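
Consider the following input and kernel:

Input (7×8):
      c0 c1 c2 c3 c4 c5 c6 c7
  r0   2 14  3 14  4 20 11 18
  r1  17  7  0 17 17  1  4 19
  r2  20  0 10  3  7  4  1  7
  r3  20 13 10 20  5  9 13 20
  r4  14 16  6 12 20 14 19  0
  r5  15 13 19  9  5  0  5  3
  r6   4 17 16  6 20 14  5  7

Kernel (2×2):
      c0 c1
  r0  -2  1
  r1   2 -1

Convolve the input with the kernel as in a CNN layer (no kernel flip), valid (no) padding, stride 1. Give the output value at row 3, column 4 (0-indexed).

25

The receptive field on the input at this output position is [5 9 / 20 14]. Elementwise product with the kernel and sum: 5·-2 + 9·1 + 20·2 + 14·-1.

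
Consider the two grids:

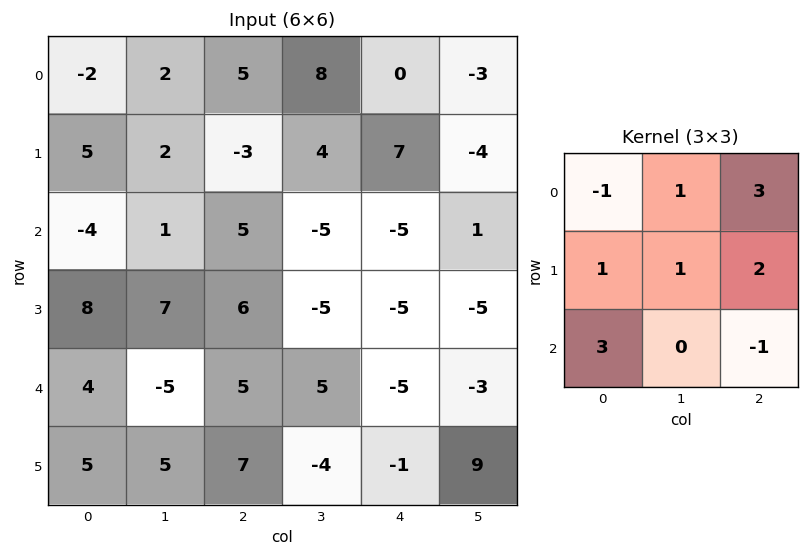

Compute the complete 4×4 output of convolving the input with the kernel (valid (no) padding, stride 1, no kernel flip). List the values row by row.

Output[0,0]: The receptive field on the input at this output position is [-2 2 5 / 5 2 -3 / -4 1 5]. Elementwise product with the kernel and sum: -2·-1 + 2·1 + 5·3 + 5·1 + 2·1 + -3·2 + -4·3 + 5·-1.
Output[0,1]: The receptive field on the input at this output position is [2 5 8 / 2 -3 4 / 1 5 -5]. Elementwise product with the kernel and sum: 2·-1 + 5·1 + 8·3 + 2·1 + -3·1 + 4·2 + 1·3 + -5·-1.

3 42 38 -30
13 29 41 -27
54 -28 -14 1
34 13 -4 -42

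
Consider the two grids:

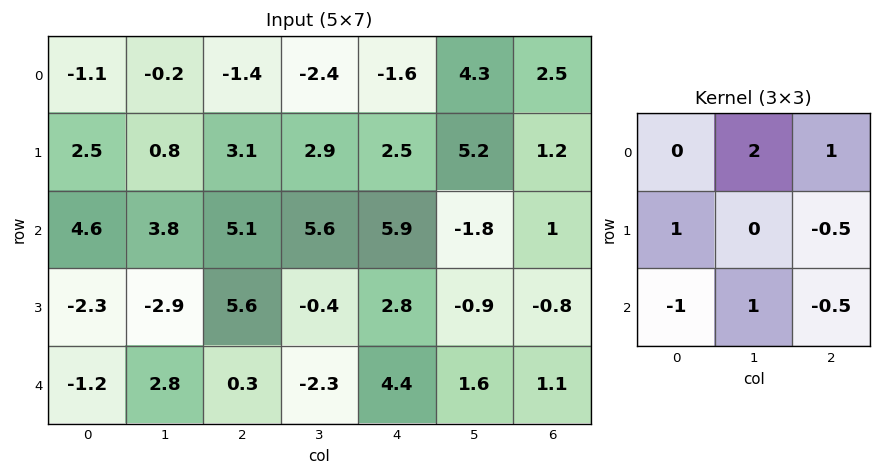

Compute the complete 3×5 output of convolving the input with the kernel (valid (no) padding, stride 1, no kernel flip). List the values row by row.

Output[0,0]: The receptive field on the input at this output position is [-1.1 -0.2 -1.4 / 2.5 0.8 3.1 / 4.6 3.8 5.1]. Elementwise product with the kernel and sum: -0.2·2 + -1.4·1 + 2.5·1 + 3.1·-0.5 + 4.6·-1 + 3.8·1 + 5.1·-0.5.

-4.2 -7.35 -7 2.6 4.8
3.35 18.8 3.05 20.35 13.7
11.45 11.75 16.5 15.95 -2.75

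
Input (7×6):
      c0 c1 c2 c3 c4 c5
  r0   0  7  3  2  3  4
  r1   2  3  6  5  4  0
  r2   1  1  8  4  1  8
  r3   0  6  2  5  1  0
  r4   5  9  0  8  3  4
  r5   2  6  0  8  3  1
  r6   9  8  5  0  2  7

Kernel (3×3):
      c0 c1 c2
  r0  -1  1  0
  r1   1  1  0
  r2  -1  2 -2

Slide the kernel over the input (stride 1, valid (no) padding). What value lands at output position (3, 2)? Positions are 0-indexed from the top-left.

21

The receptive field on the input at this output position is [2 5 1 / 0 8 3 / 0 8 3]. Elementwise product with the kernel and sum: 2·-1 + 5·1 + 0·1 + 8·1 + 0·-1 + 8·2 + 3·-2.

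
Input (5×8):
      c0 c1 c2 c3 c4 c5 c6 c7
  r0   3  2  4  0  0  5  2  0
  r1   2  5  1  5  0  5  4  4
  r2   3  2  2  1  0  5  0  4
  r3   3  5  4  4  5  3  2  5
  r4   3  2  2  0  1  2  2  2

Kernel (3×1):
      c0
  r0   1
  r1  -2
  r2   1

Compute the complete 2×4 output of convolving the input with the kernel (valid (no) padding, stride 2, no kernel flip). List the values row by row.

2 4 0 -6
0 -4 -9 -2

Output[0,0]: The receptive field on the input at this output position is [3 / 2 / 3]. Elementwise product with the kernel and sum: 3·1 + 2·-2 + 3·1.
Output[0,1]: The receptive field on the input at this output position is [4 / 1 / 2]. Elementwise product with the kernel and sum: 4·1 + 1·-2 + 2·1.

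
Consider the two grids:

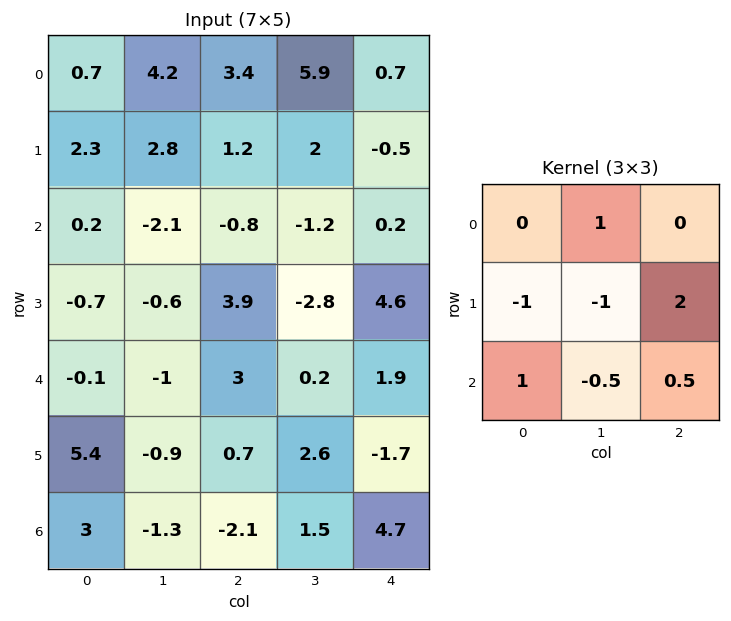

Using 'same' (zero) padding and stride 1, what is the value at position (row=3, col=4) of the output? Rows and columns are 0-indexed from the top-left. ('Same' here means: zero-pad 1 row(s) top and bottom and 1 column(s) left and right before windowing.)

-2.35

The receptive field on the zero-padded input at this output position is [-1.2 0.2 0 / -2.8 4.6 0 / 0.2 1.9 0]. Elementwise product with the kernel and sum: 0.2·1 + -2.8·-1 + 4.6·-1 + 0·2 + 0.2·1 + 1.9·-0.5 + 0·0.5.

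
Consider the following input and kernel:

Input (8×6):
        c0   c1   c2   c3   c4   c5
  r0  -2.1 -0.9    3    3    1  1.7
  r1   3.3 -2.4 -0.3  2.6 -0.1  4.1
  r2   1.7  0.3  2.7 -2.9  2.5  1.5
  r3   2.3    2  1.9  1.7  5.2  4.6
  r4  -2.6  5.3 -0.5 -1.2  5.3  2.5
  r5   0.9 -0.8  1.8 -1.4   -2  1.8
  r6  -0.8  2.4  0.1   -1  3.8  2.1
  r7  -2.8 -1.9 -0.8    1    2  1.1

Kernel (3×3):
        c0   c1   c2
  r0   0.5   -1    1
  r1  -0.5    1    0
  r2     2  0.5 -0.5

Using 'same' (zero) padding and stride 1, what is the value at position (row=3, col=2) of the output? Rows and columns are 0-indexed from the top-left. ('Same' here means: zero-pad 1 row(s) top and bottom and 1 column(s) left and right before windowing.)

The receptive field on the zero-padded input at this output position is [0.3 2.7 -2.9 / 2 1.9 1.7 / 5.3 -0.5 -1.2]. Elementwise product with the kernel and sum: 0.3·0.5 + 2.7·-1 + -2.9·1 + 2·-0.5 + 1.9·1 + 5.3·2 + -0.5·0.5 + -1.2·-0.5.

6.4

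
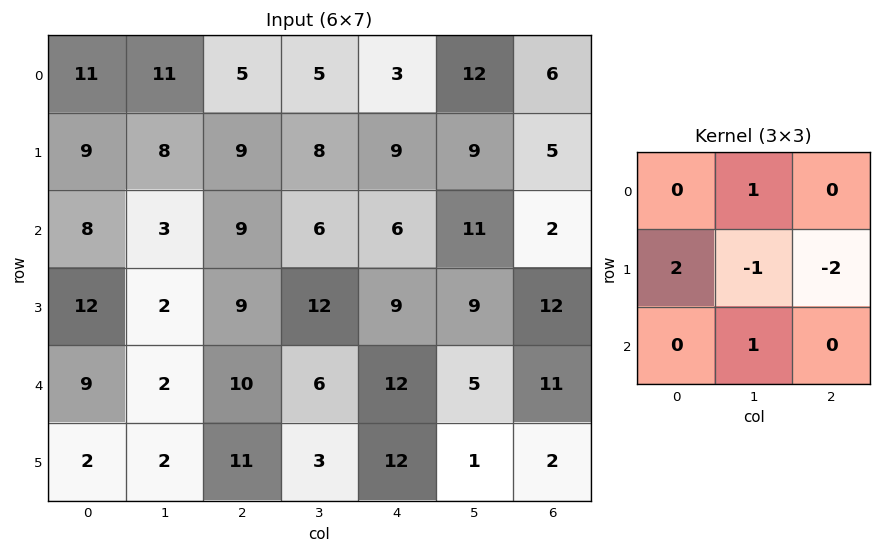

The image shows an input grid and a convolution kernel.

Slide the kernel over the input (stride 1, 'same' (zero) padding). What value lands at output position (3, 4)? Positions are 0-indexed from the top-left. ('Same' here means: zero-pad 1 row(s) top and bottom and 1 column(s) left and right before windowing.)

The receptive field on the zero-padded input at this output position is [6 6 11 / 12 9 9 / 6 12 5]. Elementwise product with the kernel and sum: 6·1 + 12·2 + 9·-1 + 9·-2 + 12·1.

15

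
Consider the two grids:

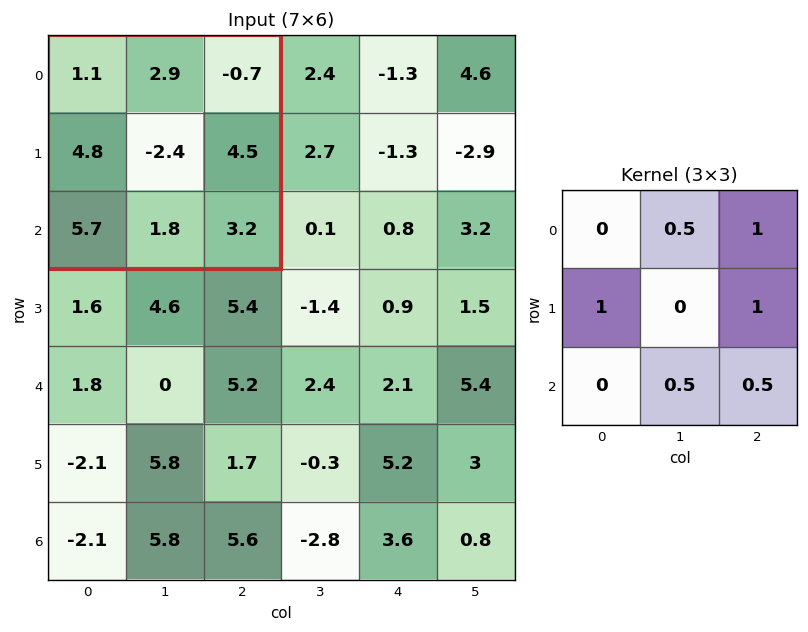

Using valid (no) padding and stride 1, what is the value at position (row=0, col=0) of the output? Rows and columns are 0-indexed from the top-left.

12.55

The receptive field on the input at this output position is [1.1 2.9 -0.7 / 4.8 -2.4 4.5 / 5.7 1.8 3.2]. Elementwise product with the kernel and sum: 2.9·0.5 + -0.7·1 + 4.8·1 + 4.5·1 + 1.8·0.5 + 3.2·0.5.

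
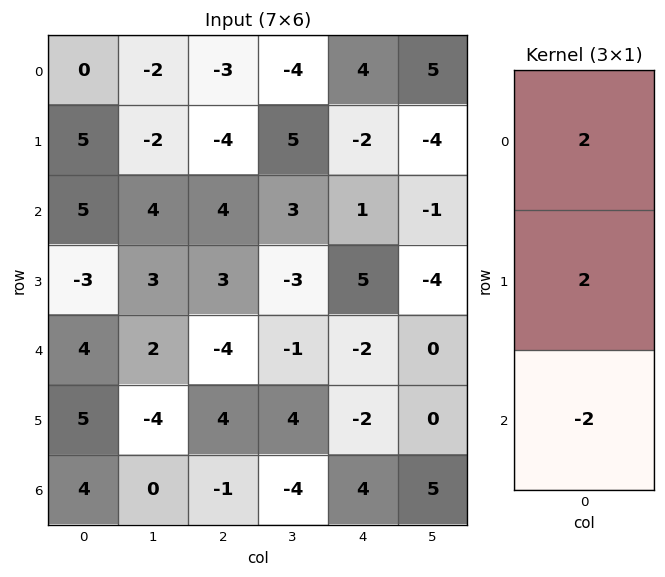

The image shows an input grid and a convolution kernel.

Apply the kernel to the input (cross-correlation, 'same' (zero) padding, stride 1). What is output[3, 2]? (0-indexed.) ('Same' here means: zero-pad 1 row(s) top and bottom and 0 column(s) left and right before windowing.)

The receptive field on the zero-padded input at this output position is [4 / 3 / -4]. Elementwise product with the kernel and sum: 4·2 + 3·2 + -4·-2.

22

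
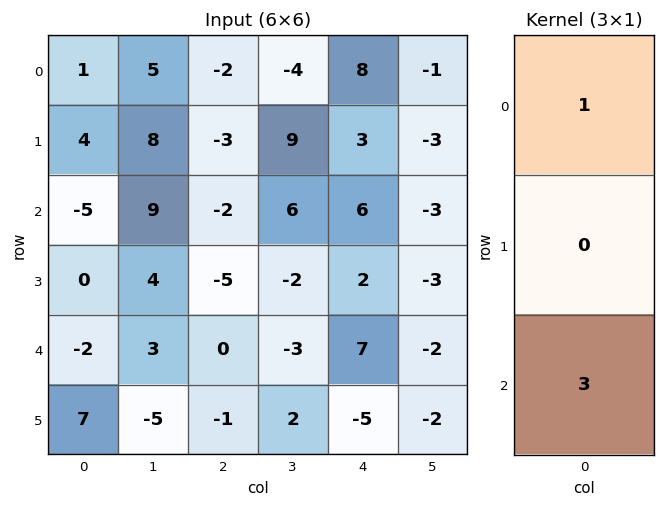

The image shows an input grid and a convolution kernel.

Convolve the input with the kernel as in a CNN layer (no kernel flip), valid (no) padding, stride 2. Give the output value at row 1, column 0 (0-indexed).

-11

The receptive field on the input at this output position is [-5 / 0 / -2]. Elementwise product with the kernel and sum: -5·1 + -2·3.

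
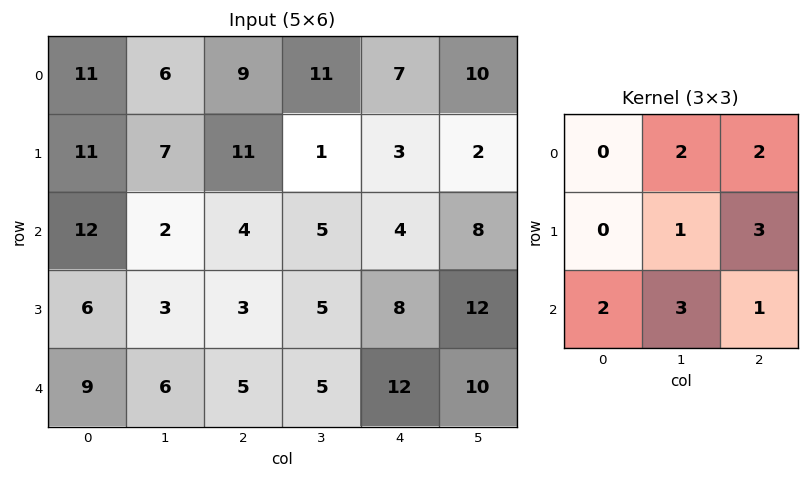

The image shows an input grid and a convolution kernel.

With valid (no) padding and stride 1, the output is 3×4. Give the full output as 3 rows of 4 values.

104 75 73 73
74 63 54 84
65 68 84 124

Output[0,0]: The receptive field on the input at this output position is [11 6 9 / 11 7 11 / 12 2 4]. Elementwise product with the kernel and sum: 6·2 + 9·2 + 7·1 + 11·3 + 12·2 + 2·3 + 4·1.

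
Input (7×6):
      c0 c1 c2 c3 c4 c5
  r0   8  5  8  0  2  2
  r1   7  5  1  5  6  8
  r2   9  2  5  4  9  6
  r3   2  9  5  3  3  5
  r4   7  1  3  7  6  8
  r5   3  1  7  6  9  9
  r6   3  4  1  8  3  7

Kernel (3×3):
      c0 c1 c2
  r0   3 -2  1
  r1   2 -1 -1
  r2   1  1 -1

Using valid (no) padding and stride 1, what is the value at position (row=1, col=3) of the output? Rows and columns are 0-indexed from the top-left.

5

The receptive field on the input at this output position is [5 6 8 / 4 9 6 / 3 3 5]. Elementwise product with the kernel and sum: 5·3 + 6·-2 + 8·1 + 4·2 + 9·-1 + 6·-1 + 3·1 + 3·1 + 5·-1.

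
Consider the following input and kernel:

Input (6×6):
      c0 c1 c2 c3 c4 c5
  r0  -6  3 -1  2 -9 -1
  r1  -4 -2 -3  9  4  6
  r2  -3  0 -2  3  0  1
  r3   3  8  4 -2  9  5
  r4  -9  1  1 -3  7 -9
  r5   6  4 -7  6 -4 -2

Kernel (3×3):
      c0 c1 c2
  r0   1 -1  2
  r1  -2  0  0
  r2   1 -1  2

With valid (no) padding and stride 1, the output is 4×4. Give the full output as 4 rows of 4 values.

Output[0,0]: The receptive field on the input at this output position is [-6 3 -1 / -4 -2 -3 / -3 0 -2]. Elementwise product with the kernel and sum: -6·1 + 3·-1 + -1·2 + -4·-2 + -3·1 + 0·-1 + -2·2.

-10 20 -20 -4
1 19 24 10
-21 -14 5 -19
9 21 1 11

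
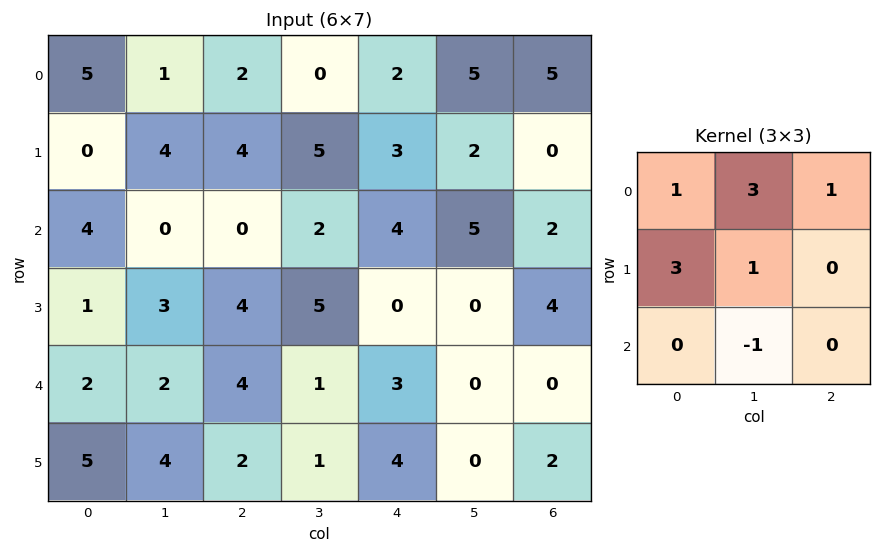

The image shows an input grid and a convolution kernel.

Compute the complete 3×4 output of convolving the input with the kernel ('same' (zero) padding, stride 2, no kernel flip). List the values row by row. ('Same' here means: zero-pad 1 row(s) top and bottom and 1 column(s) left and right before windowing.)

5 1 -1 20
7 17 26 15
3 28 7 10

Output[0,0]: The receptive field on the zero-padded input at this output position is [0 0 0 / 0 5 1 / 0 0 4]. Elementwise product with the kernel and sum: 0·1 + 0·3 + 0·1 + 0·3 + 5·1 + 0·-1.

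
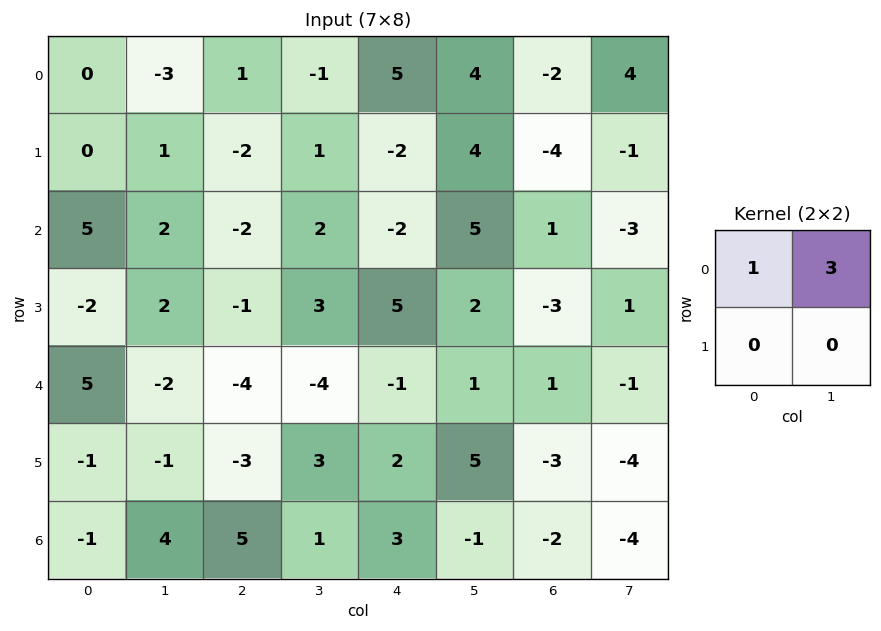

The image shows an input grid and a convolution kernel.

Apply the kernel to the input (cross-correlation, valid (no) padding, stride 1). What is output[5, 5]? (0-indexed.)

-4

The receptive field on the input at this output position is [5 -3 / -1 -2]. Elementwise product with the kernel and sum: 5·1 + -3·3.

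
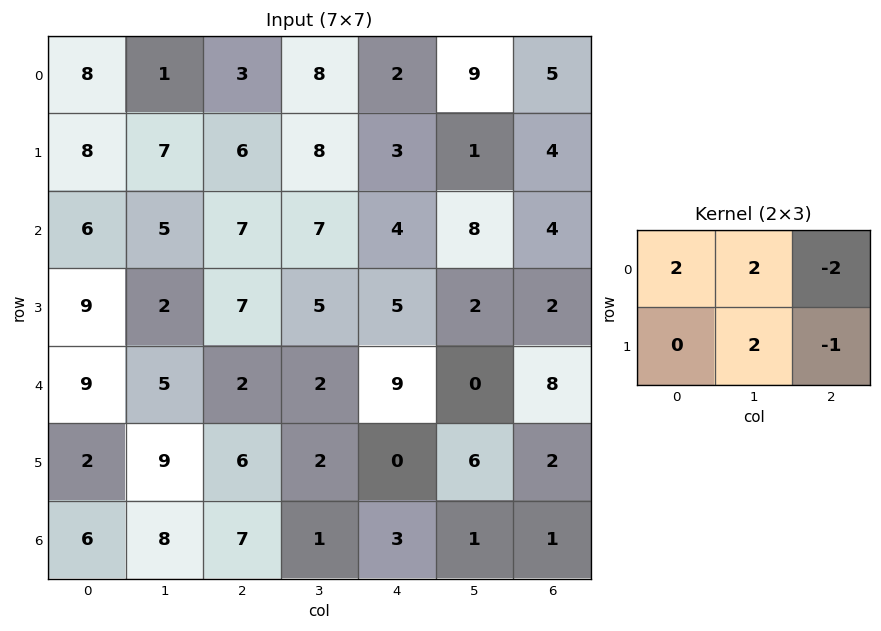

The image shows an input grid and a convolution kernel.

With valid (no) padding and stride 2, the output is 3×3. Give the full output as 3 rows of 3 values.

Output[0,0]: The receptive field on the input at this output position is [8 1 3 / 8 7 6]. Elementwise product with the kernel and sum: 8·2 + 1·2 + 3·-2 + 7·2 + 6·-1.

20 31 10
5 25 18
36 -6 12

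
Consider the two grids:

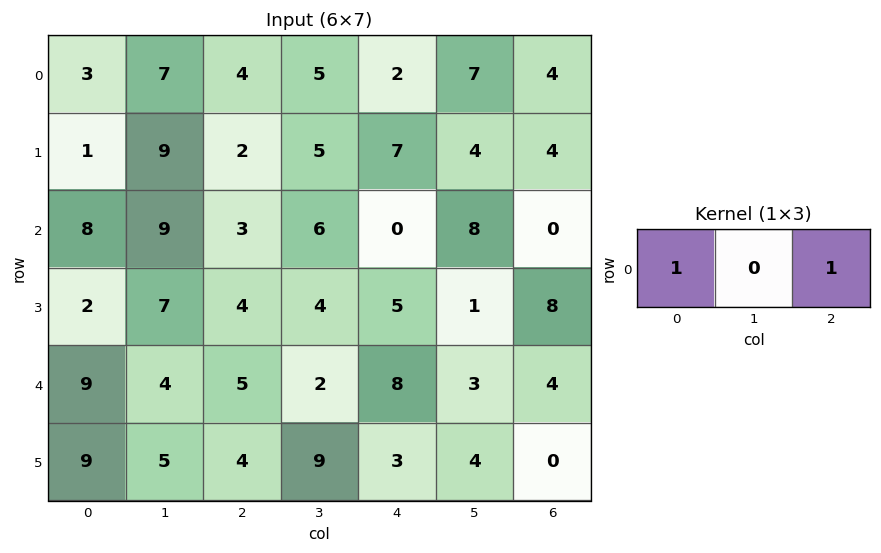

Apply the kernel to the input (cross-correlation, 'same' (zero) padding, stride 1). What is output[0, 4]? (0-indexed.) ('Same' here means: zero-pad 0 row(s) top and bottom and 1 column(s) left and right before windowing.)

12

The receptive field on the zero-padded input at this output position is [5 2 7]. Elementwise product with the kernel and sum: 5·1 + 7·1.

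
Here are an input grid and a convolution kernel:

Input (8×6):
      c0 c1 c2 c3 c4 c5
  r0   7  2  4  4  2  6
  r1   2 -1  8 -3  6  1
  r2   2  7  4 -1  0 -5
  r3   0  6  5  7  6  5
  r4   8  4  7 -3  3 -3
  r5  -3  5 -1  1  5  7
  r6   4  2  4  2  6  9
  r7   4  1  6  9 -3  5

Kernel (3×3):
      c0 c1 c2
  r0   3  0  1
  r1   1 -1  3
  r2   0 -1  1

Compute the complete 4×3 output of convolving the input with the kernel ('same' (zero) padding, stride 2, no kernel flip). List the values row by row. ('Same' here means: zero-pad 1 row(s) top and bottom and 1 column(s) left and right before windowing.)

-4 -1 15
24 -4 -25
18 15 13
4 23 41

Output[0,0]: The receptive field on the zero-padded input at this output position is [0 0 0 / 0 7 2 / 0 2 -1]. Elementwise product with the kernel and sum: 0·3 + 0·1 + 0·1 + 7·-1 + 2·3 + 2·-1 + -1·1.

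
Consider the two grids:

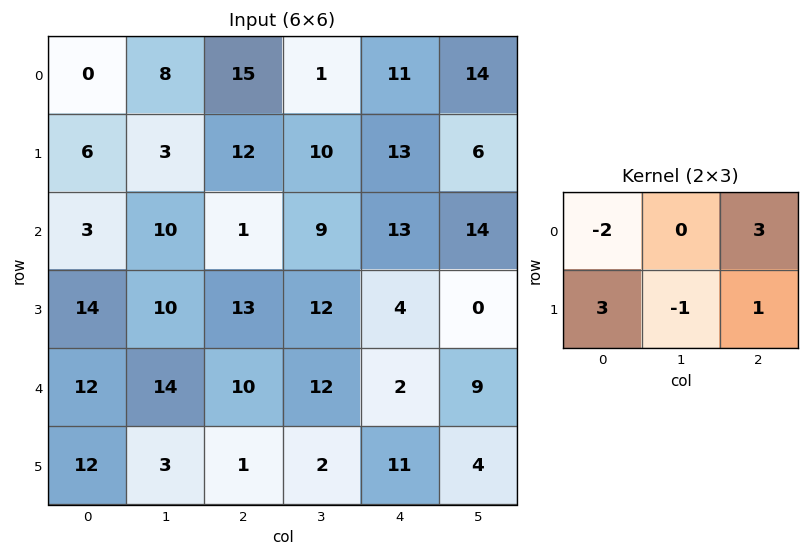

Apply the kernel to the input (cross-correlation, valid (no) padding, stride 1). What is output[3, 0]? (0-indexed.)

43

The receptive field on the input at this output position is [14 10 13 / 12 14 10]. Elementwise product with the kernel and sum: 14·-2 + 13·3 + 12·3 + 14·-1 + 10·1.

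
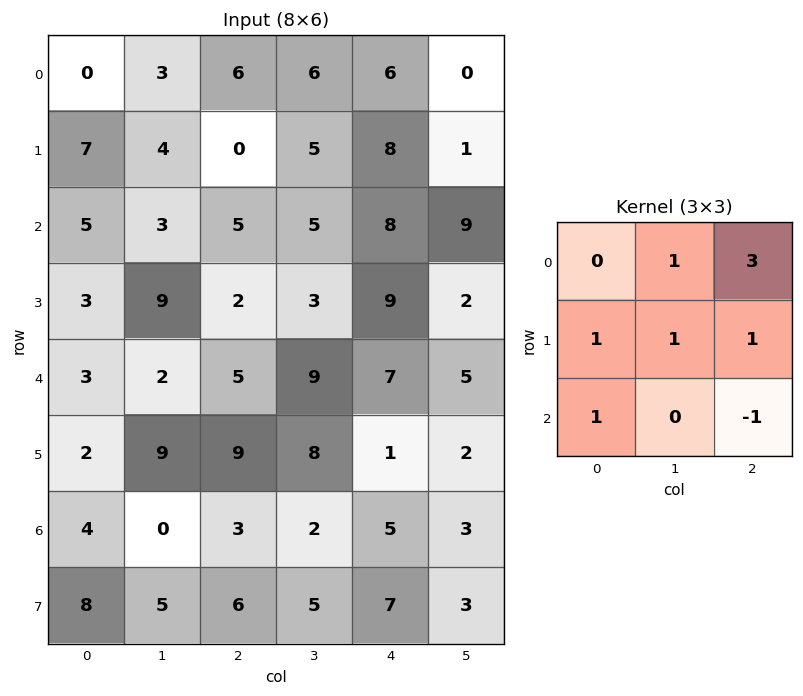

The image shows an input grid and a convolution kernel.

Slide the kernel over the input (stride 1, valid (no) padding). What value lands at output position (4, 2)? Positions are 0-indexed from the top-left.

The receptive field on the input at this output position is [5 9 7 / 9 8 1 / 3 2 5]. Elementwise product with the kernel and sum: 9·1 + 7·3 + 9·1 + 8·1 + 1·1 + 3·1 + 5·-1.

46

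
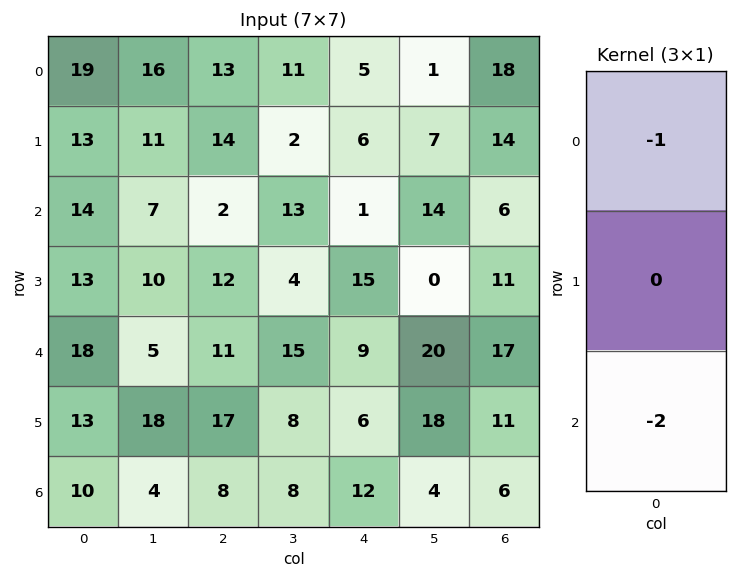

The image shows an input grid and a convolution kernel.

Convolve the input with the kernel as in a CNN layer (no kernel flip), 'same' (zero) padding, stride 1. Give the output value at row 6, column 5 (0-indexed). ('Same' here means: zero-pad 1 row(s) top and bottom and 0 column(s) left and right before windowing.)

The receptive field on the zero-padded input at this output position is [18 / 4 / 0]. Elementwise product with the kernel and sum: 18·-1 + 0·-2.

-18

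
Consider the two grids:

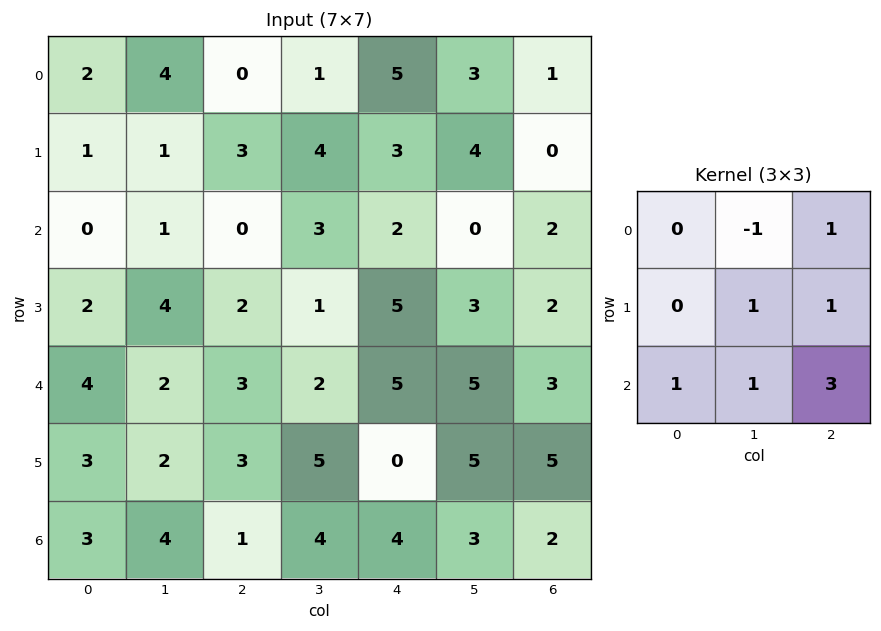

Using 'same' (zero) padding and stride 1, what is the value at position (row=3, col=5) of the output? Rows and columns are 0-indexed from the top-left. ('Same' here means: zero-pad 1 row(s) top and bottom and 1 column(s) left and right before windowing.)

The receptive field on the zero-padded input at this output position is [2 0 2 / 5 3 2 / 5 5 3]. Elementwise product with the kernel and sum: 0·-1 + 2·1 + 3·1 + 2·1 + 5·1 + 5·1 + 3·3.

26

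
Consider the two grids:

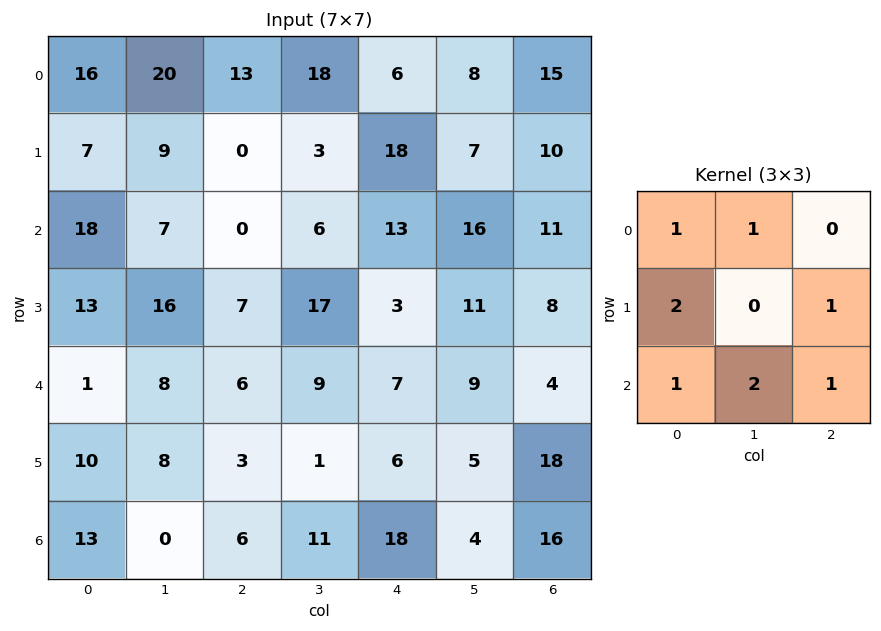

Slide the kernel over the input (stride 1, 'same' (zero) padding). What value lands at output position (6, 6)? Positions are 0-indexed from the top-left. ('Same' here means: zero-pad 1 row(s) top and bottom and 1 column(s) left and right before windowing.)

31

The receptive field on the zero-padded input at this output position is [5 18 0 / 4 16 0 / 0 0 0]. Elementwise product with the kernel and sum: 5·1 + 18·1 + 4·2 + 0·1 + 0·1 + 0·2 + 0·1.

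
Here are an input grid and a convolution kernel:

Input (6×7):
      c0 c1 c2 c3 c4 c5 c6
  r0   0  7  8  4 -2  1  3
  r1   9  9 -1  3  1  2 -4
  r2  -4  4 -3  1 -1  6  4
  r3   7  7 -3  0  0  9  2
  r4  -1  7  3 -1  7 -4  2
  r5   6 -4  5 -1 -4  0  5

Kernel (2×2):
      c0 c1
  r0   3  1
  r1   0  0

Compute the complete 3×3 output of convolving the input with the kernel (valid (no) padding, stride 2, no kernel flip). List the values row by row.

Output[0,0]: The receptive field on the input at this output position is [0 7 / 9 9]. Elementwise product with the kernel and sum: 0·3 + 7·1.
Output[0,1]: The receptive field on the input at this output position is [8 4 / -1 3]. Elementwise product with the kernel and sum: 8·3 + 4·1.

7 28 -5
-8 -8 3
4 8 17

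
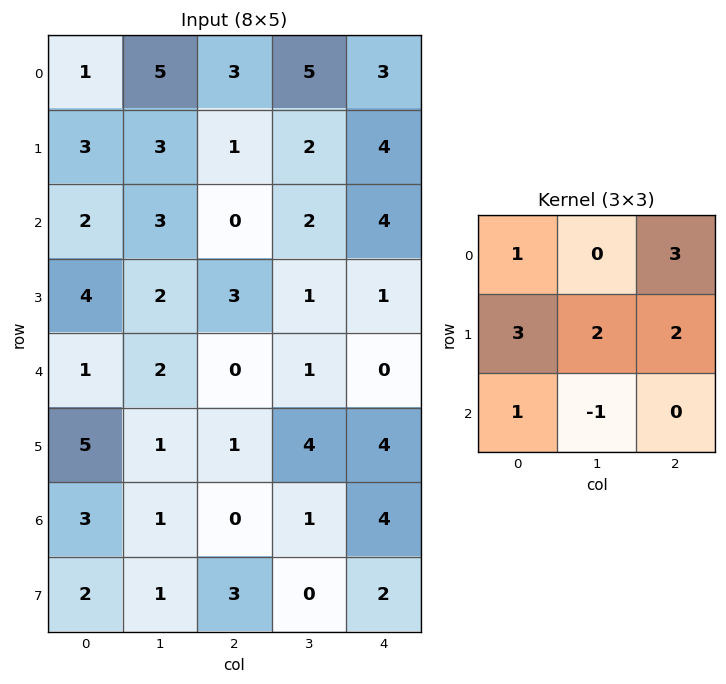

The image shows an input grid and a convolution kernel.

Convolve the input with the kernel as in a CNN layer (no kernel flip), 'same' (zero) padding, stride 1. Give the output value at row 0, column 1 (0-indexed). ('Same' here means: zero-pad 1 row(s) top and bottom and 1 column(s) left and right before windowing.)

19

The receptive field on the zero-padded input at this output position is [0 0 0 / 1 5 3 / 3 3 1]. Elementwise product with the kernel and sum: 0·1 + 0·3 + 1·3 + 5·2 + 3·2 + 3·1 + 3·-1.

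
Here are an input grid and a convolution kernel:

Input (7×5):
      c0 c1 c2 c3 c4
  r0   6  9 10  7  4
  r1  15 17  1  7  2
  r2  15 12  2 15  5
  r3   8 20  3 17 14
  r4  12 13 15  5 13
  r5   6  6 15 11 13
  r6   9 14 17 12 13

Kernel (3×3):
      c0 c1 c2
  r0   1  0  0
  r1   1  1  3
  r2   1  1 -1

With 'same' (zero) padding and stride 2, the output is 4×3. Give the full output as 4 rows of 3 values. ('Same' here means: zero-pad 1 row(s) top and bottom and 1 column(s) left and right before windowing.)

Output[0,0]: The receptive field on the zero-padded input at this output position is [0 0 0 / 0 6 9 / 0 15 17]. Elementwise product with the kernel and sum: 0·1 + 0·1 + 6·1 + 9·3 + 0·1 + 15·1 + 17·-1.
Output[0,1]: The receptive field on the zero-padded input at this output position is [0 0 0 / 9 10 7 / 17 1 7]. Elementwise product with the kernel and sum: 0·1 + 9·1 + 10·1 + 7·3 + 17·1 + 1·1 + 7·-1.

31 51 20
39 82 58
51 73 59
51 73 36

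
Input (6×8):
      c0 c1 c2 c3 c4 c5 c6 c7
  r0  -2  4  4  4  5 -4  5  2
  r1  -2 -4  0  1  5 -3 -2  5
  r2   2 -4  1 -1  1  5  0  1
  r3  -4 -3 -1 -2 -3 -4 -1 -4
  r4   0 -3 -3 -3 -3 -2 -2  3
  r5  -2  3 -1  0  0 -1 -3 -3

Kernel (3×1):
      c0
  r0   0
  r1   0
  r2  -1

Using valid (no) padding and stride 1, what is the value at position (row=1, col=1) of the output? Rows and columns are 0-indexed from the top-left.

3

The receptive field on the input at this output position is [-4 / -4 / -3]. Elementwise product with the kernel and sum: -3·-1.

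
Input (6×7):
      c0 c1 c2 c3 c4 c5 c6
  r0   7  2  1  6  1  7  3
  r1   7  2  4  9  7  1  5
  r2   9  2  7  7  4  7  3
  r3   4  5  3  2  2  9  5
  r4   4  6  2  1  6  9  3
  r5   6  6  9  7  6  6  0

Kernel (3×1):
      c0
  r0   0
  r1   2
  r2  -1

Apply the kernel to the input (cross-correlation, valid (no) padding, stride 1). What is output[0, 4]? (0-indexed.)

The receptive field on the input at this output position is [1 / 7 / 4]. Elementwise product with the kernel and sum: 7·2 + 4·-1.

10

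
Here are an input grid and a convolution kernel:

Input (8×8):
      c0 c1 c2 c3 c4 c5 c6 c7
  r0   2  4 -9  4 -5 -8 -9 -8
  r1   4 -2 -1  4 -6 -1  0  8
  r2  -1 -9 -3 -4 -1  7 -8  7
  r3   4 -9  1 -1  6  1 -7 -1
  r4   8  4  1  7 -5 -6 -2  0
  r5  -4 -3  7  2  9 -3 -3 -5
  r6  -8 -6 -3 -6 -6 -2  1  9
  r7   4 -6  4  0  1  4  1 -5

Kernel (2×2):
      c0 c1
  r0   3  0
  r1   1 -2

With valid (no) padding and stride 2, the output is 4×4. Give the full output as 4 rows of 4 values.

14 -36 -19 -43
19 -6 1 -29
26 6 0 1
-8 -5 -25 14

Output[0,0]: The receptive field on the input at this output position is [2 4 / 4 -2]. Elementwise product with the kernel and sum: 2·3 + 4·1 + -2·-2.
Output[0,1]: The receptive field on the input at this output position is [-9 4 / -1 4]. Elementwise product with the kernel and sum: -9·3 + -1·1 + 4·-2.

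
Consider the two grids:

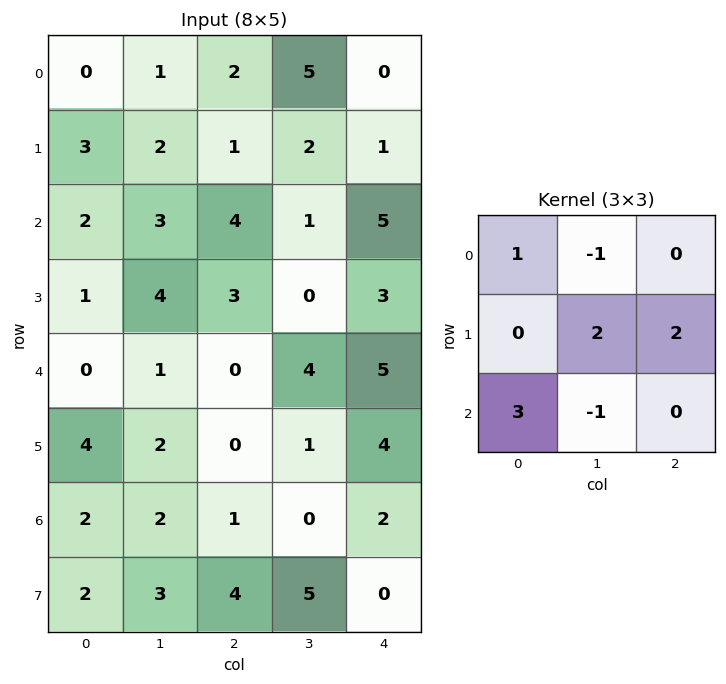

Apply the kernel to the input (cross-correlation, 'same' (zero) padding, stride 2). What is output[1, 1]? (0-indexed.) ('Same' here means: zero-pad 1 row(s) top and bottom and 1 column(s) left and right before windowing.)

20

The receptive field on the zero-padded input at this output position is [2 1 2 / 3 4 1 / 4 3 0]. Elementwise product with the kernel and sum: 2·1 + 1·-1 + 4·2 + 1·2 + 4·3 + 3·-1.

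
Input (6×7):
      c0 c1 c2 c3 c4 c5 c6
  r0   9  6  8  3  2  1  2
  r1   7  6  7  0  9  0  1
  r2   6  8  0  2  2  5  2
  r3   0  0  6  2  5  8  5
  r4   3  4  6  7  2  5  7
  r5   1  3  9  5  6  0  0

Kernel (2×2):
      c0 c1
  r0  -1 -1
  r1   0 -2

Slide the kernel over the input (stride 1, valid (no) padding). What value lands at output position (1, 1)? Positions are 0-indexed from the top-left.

The receptive field on the input at this output position is [6 7 / 8 0]. Elementwise product with the kernel and sum: 6·-1 + 7·-1 + 0·-2.

-13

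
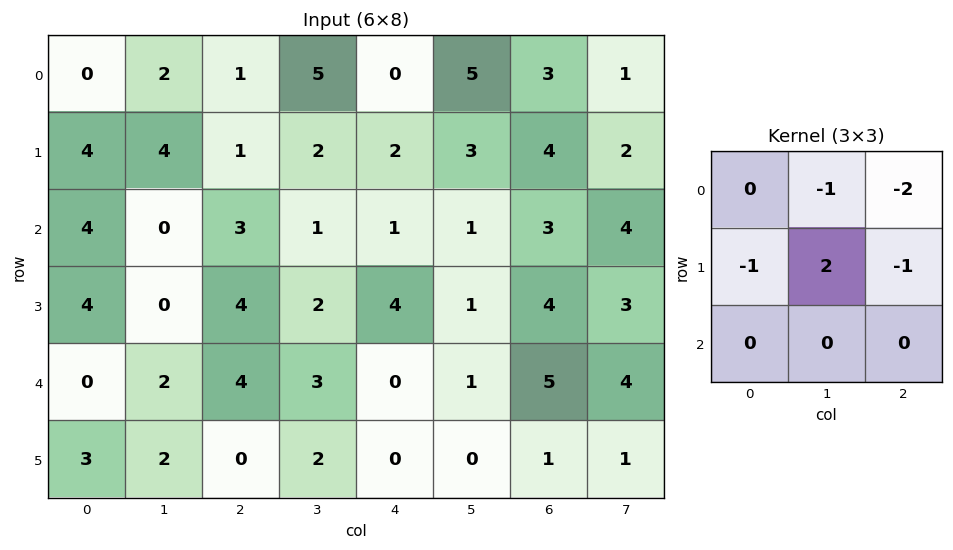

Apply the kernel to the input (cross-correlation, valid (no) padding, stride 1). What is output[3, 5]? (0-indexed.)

-5

The receptive field on the input at this output position is [1 4 3 / 1 5 4 / 0 1 1]. Elementwise product with the kernel and sum: 4·-1 + 3·-2 + 1·-1 + 5·2 + 4·-1.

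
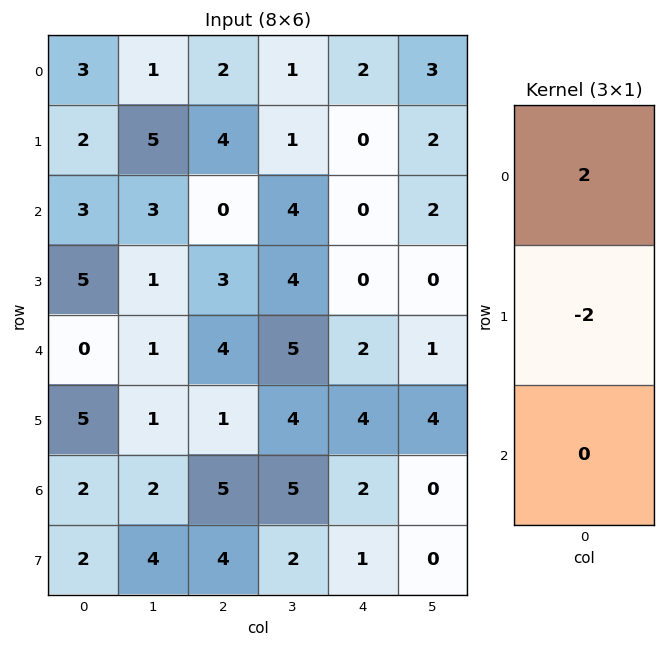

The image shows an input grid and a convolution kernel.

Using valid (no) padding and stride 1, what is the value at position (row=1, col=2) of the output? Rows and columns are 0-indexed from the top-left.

The receptive field on the input at this output position is [4 / 0 / 3]. Elementwise product with the kernel and sum: 4·2 + 0·-2.

8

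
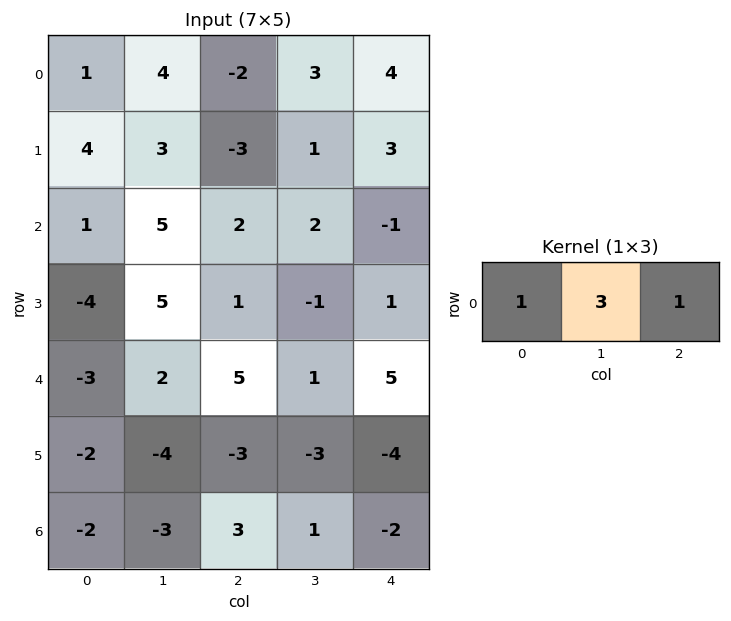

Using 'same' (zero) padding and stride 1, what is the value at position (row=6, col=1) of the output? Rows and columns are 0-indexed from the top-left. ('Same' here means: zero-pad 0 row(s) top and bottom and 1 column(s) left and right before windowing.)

-8

The receptive field on the zero-padded input at this output position is [-2 -3 3]. Elementwise product with the kernel and sum: -2·1 + -3·3 + 3·1.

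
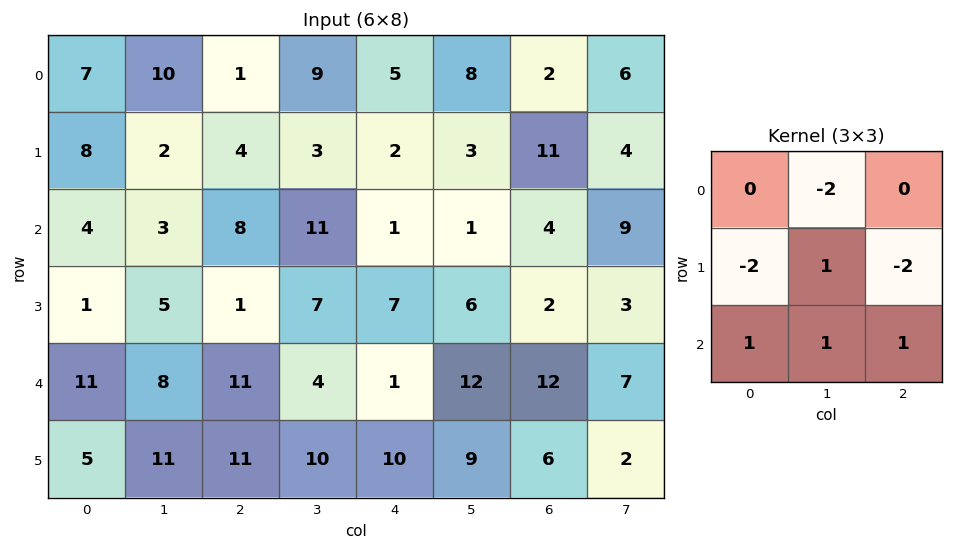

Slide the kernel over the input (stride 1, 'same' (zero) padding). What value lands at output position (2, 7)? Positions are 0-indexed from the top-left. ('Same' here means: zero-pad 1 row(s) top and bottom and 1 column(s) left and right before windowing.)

The receptive field on the zero-padded input at this output position is [11 4 0 / 4 9 0 / 2 3 0]. Elementwise product with the kernel and sum: 4·-2 + 4·-2 + 9·1 + 0·-2 + 2·1 + 3·1 + 0·1.

-2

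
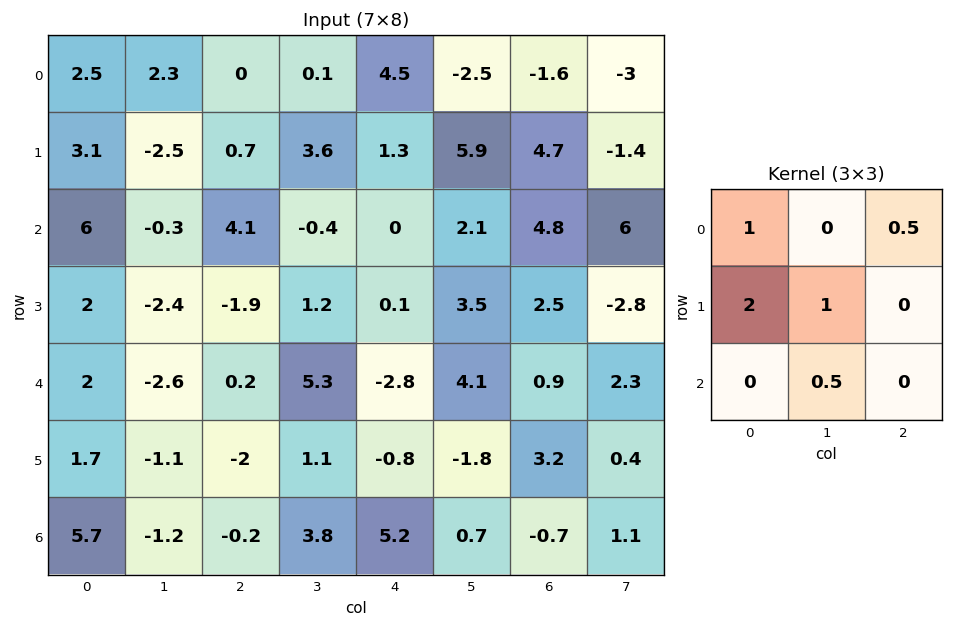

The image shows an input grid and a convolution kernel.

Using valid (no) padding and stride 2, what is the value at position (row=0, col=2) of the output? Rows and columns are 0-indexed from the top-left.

The receptive field on the input at this output position is [4.5 -2.5 -1.6 / 1.3 5.9 4.7 / 0 2.1 4.8]. Elementwise product with the kernel and sum: 4.5·1 + -1.6·0.5 + 1.3·2 + 5.9·1 + 2.1·0.5.

13.25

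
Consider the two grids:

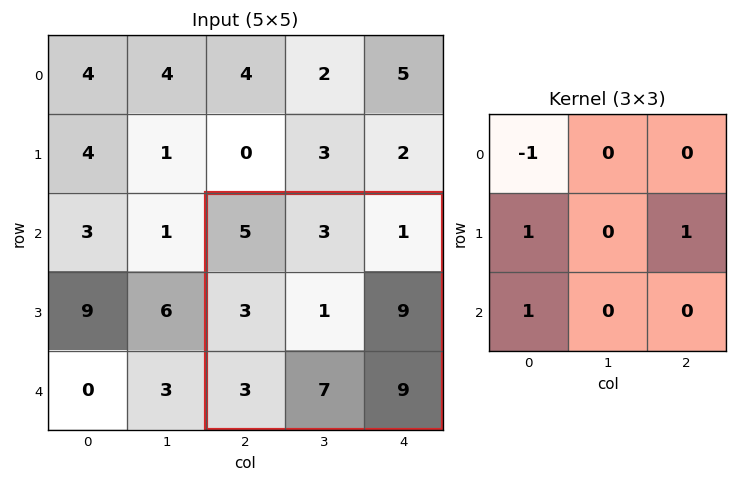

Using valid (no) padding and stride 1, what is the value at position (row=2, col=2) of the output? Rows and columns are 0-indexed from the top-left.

The receptive field on the input at this output position is [5 3 1 / 3 1 9 / 3 7 9]. Elementwise product with the kernel and sum: 5·-1 + 3·1 + 9·1 + 3·1.

10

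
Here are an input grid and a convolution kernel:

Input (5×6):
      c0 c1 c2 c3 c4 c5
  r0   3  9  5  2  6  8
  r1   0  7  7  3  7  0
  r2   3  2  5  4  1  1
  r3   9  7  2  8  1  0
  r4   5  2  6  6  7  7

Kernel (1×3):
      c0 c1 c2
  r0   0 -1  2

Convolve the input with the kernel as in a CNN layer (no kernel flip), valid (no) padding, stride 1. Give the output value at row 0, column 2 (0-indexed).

The receptive field on the input at this output position is [5 2 6]. Elementwise product with the kernel and sum: 2·-1 + 6·2.

10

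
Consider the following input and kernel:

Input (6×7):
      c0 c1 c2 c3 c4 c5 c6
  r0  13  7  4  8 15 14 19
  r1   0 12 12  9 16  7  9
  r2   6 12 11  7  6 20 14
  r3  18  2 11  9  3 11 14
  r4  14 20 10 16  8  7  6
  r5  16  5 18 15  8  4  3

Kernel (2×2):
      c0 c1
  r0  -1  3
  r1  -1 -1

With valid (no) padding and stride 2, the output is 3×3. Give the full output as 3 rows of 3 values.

Output[0,0]: The receptive field on the input at this output position is [13 7 / 0 12]. Elementwise product with the kernel and sum: 13·-1 + 7·3 + 0·-1 + 12·-1.

-4 -1 4
10 -10 40
25 5 1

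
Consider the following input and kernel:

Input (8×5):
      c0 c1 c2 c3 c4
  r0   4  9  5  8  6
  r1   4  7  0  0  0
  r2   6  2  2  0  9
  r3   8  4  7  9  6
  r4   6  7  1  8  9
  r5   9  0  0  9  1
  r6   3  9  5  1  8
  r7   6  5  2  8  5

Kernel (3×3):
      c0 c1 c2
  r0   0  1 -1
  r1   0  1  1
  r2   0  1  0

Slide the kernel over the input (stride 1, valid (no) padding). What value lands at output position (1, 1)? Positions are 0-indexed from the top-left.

The receptive field on the input at this output position is [7 0 0 / 2 2 0 / 4 7 9]. Elementwise product with the kernel and sum: 0·1 + 0·-1 + 2·1 + 0·1 + 7·1.

9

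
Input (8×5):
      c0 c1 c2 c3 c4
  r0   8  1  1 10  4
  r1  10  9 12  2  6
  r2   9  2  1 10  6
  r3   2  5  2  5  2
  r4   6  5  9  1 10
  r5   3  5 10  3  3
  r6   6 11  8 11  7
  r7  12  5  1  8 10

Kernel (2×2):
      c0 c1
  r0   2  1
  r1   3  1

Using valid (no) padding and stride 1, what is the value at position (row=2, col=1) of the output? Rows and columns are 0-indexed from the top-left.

22

The receptive field on the input at this output position is [2 1 / 5 2]. Elementwise product with the kernel and sum: 2·2 + 1·1 + 5·3 + 2·1.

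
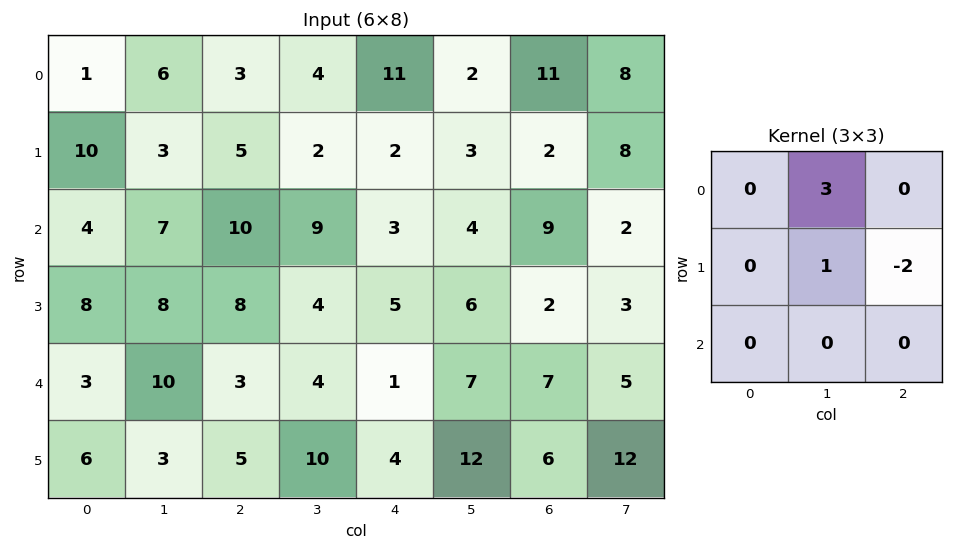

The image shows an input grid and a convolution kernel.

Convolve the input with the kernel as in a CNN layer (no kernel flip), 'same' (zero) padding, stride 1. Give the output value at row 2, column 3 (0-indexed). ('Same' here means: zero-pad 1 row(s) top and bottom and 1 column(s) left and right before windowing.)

9

The receptive field on the zero-padded input at this output position is [5 2 2 / 10 9 3 / 8 4 5]. Elementwise product with the kernel and sum: 2·3 + 9·1 + 3·-2.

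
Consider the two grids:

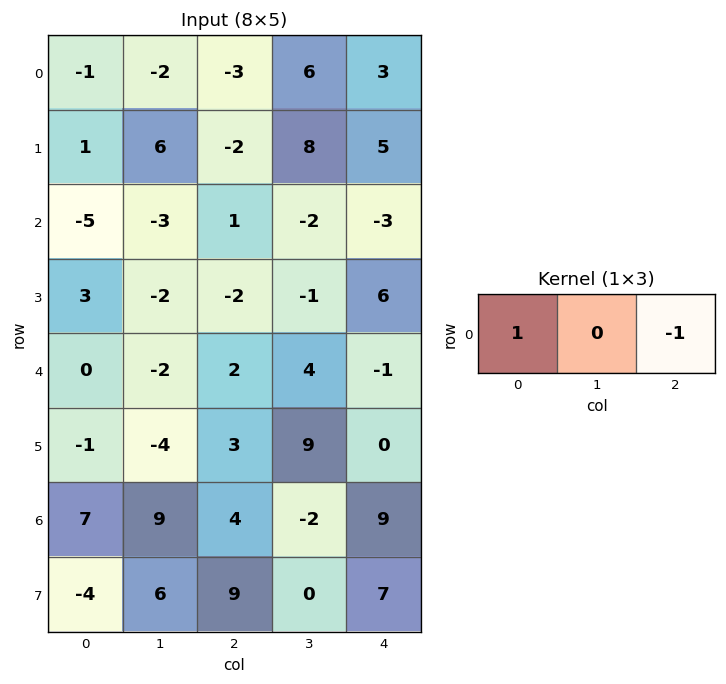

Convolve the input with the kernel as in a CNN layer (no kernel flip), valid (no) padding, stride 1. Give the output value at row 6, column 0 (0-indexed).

3

The receptive field on the input at this output position is [7 9 4]. Elementwise product with the kernel and sum: 7·1 + 4·-1.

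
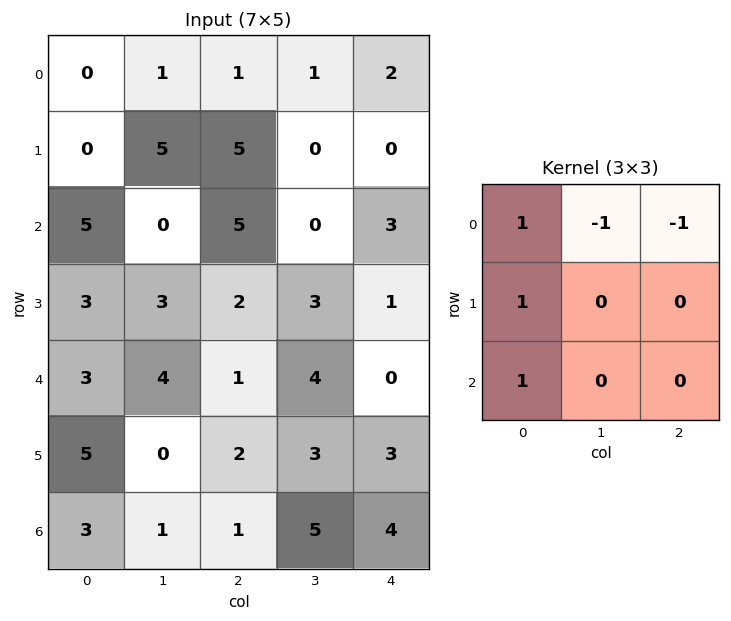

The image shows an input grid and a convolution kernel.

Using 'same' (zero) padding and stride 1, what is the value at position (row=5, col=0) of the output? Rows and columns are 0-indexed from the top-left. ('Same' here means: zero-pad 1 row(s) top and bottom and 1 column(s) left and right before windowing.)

The receptive field on the zero-padded input at this output position is [0 3 4 / 0 5 0 / 0 3 1]. Elementwise product with the kernel and sum: 0·1 + 3·-1 + 4·-1 + 0·1 + 0·1.

-7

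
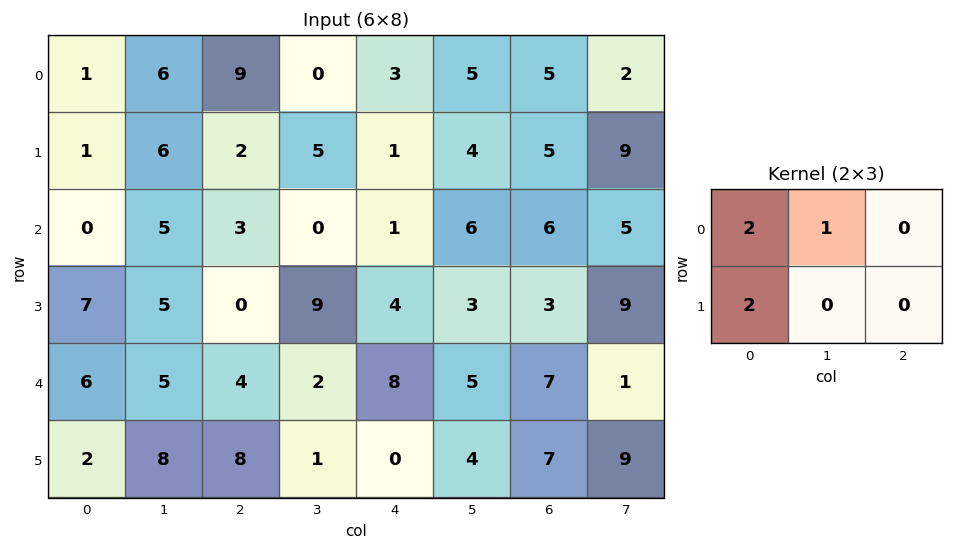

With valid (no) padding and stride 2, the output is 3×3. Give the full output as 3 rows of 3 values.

10 22 13
19 6 16
21 26 21

Output[0,0]: The receptive field on the input at this output position is [1 6 9 / 1 6 2]. Elementwise product with the kernel and sum: 1·2 + 6·1 + 1·2.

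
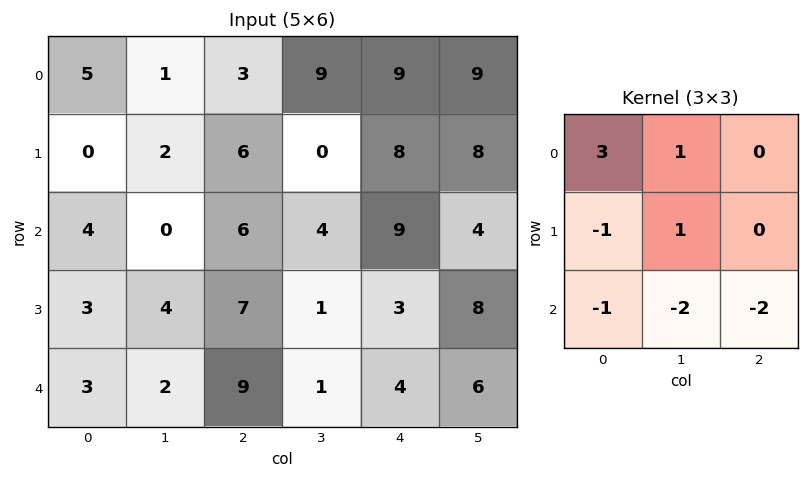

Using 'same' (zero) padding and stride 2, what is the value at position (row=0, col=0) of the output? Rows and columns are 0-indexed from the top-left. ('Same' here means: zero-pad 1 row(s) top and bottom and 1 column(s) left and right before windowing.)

The receptive field on the zero-padded input at this output position is [0 0 0 / 0 5 1 / 0 0 2]. Elementwise product with the kernel and sum: 0·3 + 0·1 + 0·-1 + 5·1 + 0·-1 + 0·-2 + 2·-2.

1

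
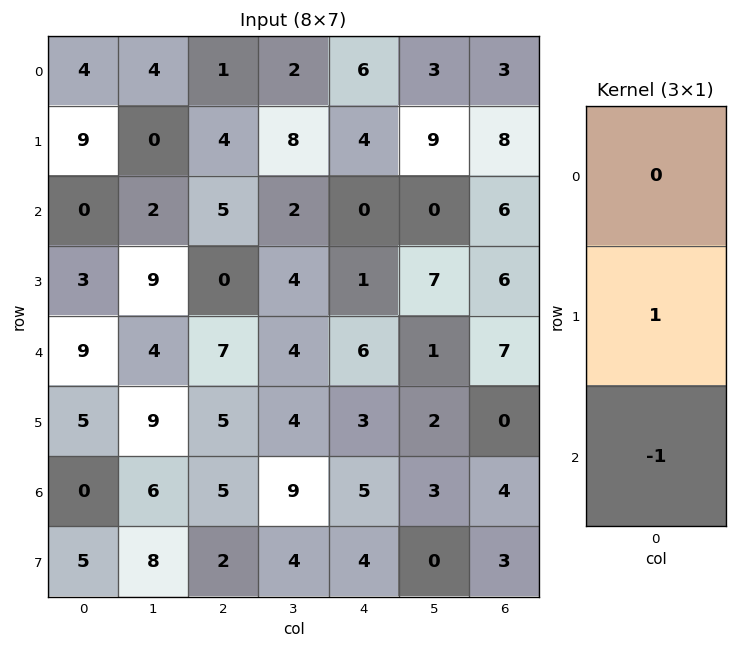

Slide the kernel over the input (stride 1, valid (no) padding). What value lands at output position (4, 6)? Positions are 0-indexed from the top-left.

The receptive field on the input at this output position is [7 / 0 / 4]. Elementwise product with the kernel and sum: 0·1 + 4·-1.

-4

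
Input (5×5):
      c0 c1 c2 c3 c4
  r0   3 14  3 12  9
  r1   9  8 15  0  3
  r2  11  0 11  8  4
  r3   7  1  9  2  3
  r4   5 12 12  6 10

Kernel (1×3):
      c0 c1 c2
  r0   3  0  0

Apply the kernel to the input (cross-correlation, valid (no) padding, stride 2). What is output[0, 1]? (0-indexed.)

The receptive field on the input at this output position is [3 12 9]. Elementwise product with the kernel and sum: 3·3.

9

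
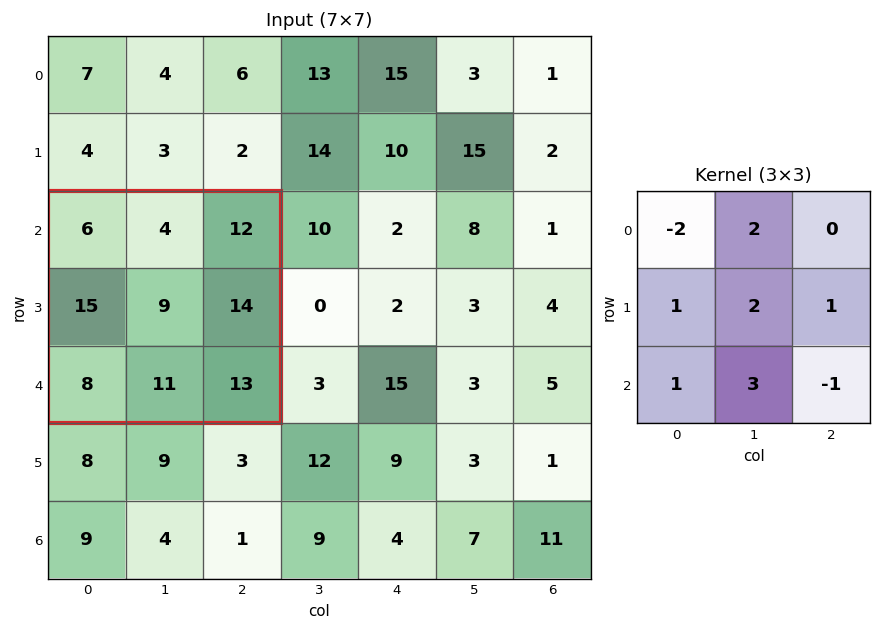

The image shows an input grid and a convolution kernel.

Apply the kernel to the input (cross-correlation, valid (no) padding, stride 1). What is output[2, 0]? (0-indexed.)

The receptive field on the input at this output position is [6 4 12 / 15 9 14 / 8 11 13]. Elementwise product with the kernel and sum: 6·-2 + 4·2 + 15·1 + 9·2 + 14·1 + 8·1 + 11·3 + 13·-1.

71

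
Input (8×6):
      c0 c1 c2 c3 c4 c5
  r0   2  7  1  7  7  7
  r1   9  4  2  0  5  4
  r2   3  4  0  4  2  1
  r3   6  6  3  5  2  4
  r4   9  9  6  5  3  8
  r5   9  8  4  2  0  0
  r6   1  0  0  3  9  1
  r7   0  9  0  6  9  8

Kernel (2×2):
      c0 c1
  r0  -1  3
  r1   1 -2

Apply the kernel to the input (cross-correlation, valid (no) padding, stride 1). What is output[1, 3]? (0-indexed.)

15

The receptive field on the input at this output position is [0 5 / 4 2]. Elementwise product with the kernel and sum: 0·-1 + 5·3 + 4·1 + 2·-2.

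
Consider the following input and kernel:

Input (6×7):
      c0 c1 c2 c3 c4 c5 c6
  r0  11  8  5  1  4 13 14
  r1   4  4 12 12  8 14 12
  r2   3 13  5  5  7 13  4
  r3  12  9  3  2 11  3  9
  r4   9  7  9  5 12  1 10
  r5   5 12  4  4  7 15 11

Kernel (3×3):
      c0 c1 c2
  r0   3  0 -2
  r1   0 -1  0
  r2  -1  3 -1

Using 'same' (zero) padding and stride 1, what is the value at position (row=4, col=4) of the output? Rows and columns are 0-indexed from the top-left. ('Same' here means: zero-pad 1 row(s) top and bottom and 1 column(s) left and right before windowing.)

-10

The receptive field on the zero-padded input at this output position is [2 11 3 / 5 12 1 / 4 7 15]. Elementwise product with the kernel and sum: 2·3 + 3·-2 + 12·-1 + 4·-1 + 7·3 + 15·-1.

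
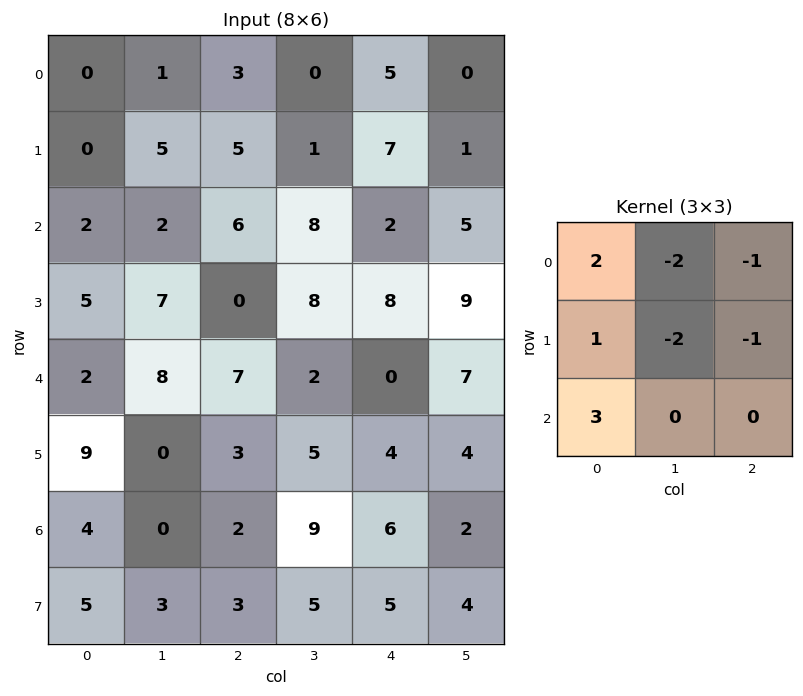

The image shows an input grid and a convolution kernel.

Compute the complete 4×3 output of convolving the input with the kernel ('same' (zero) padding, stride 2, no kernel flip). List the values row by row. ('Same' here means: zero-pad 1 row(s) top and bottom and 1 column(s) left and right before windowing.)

Output[0,0]: The receptive field on the zero-padded input at this output position is [0 0 0 / 0 0 1 / 0 0 5]. Elementwise product with the kernel and sum: 0·2 + 0·-2 + 0·-1 + 0·1 + 0·-2 + 1·-1 + 0·3.

-1 10 -7
-11 2 10
-29 -2 1
-26 -15 8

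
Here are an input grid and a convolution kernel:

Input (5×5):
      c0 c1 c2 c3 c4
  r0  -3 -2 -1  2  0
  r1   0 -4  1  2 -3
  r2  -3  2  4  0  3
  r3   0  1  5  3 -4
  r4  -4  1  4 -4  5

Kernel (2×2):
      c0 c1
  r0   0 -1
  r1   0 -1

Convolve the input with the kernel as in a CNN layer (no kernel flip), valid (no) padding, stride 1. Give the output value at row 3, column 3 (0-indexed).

The receptive field on the input at this output position is [3 -4 / -4 5]. Elementwise product with the kernel and sum: -4·-1 + 5·-1.

-1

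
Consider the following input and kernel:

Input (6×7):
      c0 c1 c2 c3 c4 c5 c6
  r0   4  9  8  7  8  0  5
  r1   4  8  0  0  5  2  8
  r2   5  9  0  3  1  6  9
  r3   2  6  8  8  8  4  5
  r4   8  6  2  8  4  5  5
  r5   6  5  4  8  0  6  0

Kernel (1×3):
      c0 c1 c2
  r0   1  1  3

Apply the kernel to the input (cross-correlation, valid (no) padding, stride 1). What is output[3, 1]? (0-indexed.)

The receptive field on the input at this output position is [6 8 8]. Elementwise product with the kernel and sum: 6·1 + 8·1 + 8·3.

38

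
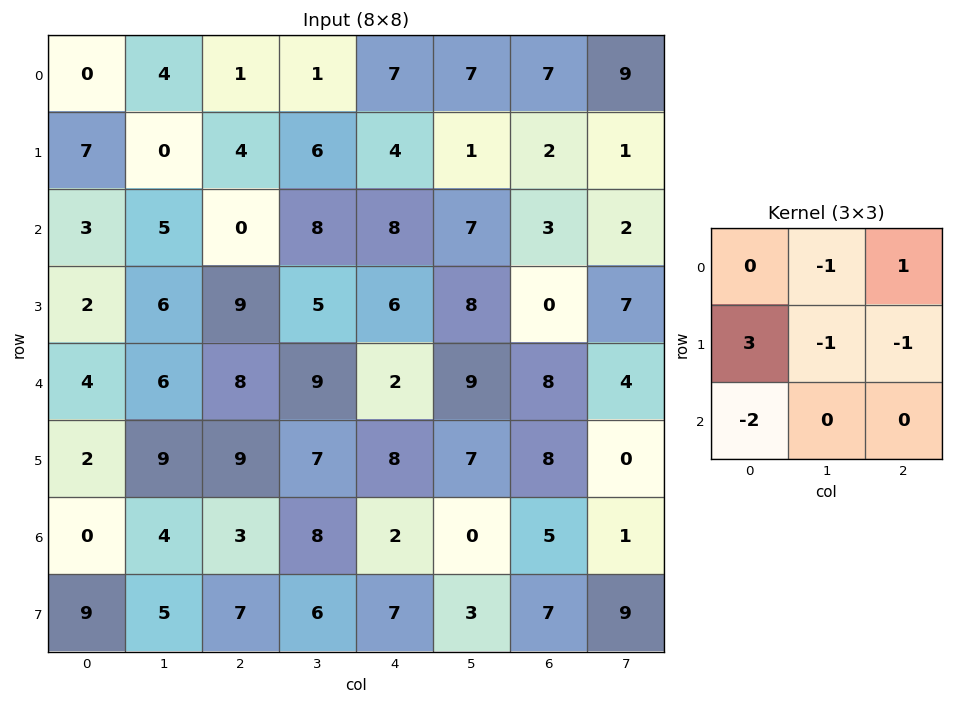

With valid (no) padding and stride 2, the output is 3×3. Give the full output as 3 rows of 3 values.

Output[0,0]: The receptive field on the input at this output position is [0 4 1 / 7 0 4 / 3 5 0]. Elementwise product with the kernel and sum: 4·-1 + 1·1 + 7·3 + 0·-1 + 4·-1 + 3·-2.
Output[0,1]: The receptive field on the input at this output position is [1 1 7 / 4 6 4 / 0 8 8]. Elementwise product with the kernel and sum: 1·-1 + 7·1 + 4·3 + 6·-1 + 4·-1 + 0·-2.

8 8 -7
-22 0 2
-10 -1 4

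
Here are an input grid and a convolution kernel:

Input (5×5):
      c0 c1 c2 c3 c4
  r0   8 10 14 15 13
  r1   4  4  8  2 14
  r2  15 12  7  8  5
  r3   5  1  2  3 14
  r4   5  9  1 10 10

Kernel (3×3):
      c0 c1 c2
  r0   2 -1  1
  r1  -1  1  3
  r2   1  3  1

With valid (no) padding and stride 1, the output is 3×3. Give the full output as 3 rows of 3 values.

102 72 98
40 31 69
60 57 95

Output[0,0]: The receptive field on the input at this output position is [8 10 14 / 4 4 8 / 15 12 7]. Elementwise product with the kernel and sum: 8·2 + 10·-1 + 14·1 + 4·-1 + 4·1 + 8·3 + 15·1 + 12·3 + 7·1.
Output[0,1]: The receptive field on the input at this output position is [10 14 15 / 4 8 2 / 12 7 8]. Elementwise product with the kernel and sum: 10·2 + 14·-1 + 15·1 + 4·-1 + 8·1 + 2·3 + 12·1 + 7·3 + 8·1.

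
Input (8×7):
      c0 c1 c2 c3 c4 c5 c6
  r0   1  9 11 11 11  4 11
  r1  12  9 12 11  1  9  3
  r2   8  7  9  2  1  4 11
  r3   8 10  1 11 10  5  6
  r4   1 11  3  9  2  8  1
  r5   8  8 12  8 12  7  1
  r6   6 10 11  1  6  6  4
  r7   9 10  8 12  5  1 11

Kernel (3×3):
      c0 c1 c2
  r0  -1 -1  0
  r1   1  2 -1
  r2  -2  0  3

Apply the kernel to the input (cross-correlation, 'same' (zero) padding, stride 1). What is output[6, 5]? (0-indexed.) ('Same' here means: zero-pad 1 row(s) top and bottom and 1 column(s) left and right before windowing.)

The receptive field on the zero-padded input at this output position is [12 7 1 / 6 6 4 / 5 1 11]. Elementwise product with the kernel and sum: 12·-1 + 7·-1 + 6·1 + 6·2 + 4·-1 + 5·-2 + 11·3.

18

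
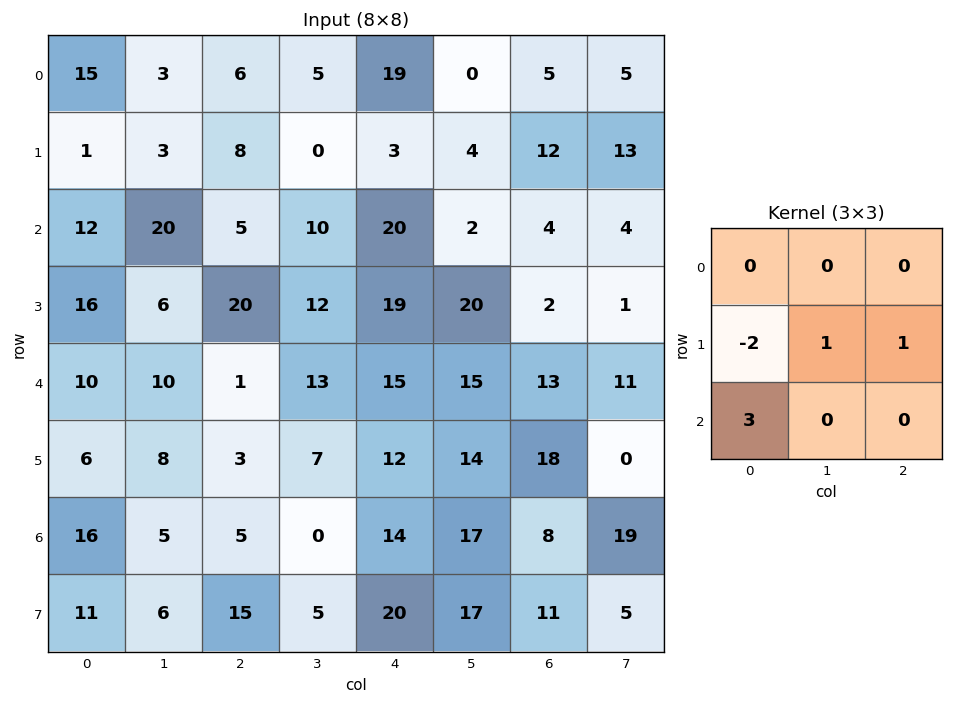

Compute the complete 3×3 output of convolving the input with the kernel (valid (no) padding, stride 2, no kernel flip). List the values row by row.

Output[0,0]: The receptive field on the input at this output position is [15 3 6 / 1 3 8 / 12 20 5]. Elementwise product with the kernel and sum: 1·-2 + 3·1 + 8·1 + 12·3.

45 2 70
24 -6 29
47 28 50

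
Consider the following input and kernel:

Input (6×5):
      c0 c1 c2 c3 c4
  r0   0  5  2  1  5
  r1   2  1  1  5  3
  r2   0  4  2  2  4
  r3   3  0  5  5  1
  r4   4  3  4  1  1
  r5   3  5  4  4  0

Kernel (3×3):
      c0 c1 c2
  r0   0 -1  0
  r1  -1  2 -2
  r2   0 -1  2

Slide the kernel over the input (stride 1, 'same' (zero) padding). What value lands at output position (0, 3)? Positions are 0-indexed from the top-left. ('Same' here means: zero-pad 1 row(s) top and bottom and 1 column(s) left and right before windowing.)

The receptive field on the zero-padded input at this output position is [0 0 0 / 2 1 5 / 1 5 3]. Elementwise product with the kernel and sum: 0·-1 + 2·-1 + 1·2 + 5·-2 + 5·-1 + 3·2.

-9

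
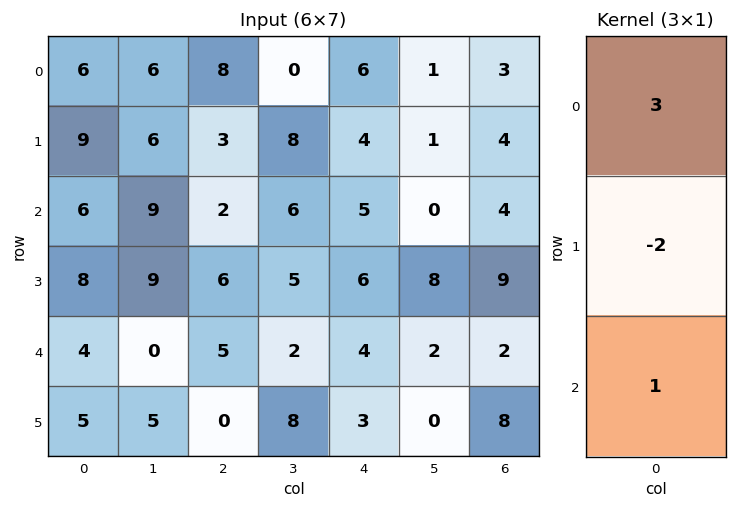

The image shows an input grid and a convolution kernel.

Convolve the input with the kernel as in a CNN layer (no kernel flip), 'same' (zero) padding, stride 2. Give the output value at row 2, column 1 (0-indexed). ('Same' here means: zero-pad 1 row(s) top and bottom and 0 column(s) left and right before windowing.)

8

The receptive field on the zero-padded input at this output position is [6 / 5 / 0]. Elementwise product with the kernel and sum: 6·3 + 5·-2 + 0·1.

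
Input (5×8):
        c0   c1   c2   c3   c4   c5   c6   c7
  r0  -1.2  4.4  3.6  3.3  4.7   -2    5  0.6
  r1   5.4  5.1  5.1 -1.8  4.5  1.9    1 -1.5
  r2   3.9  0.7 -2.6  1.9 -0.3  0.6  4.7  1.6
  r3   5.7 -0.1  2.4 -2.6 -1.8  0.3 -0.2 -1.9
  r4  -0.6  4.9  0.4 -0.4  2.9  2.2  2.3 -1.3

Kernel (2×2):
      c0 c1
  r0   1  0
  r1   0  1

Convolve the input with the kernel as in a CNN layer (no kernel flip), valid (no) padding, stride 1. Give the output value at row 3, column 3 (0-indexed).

The receptive field on the input at this output position is [-2.6 -1.8 / -0.4 2.9]. Elementwise product with the kernel and sum: -2.6·1 + 2.9·1.

0.3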